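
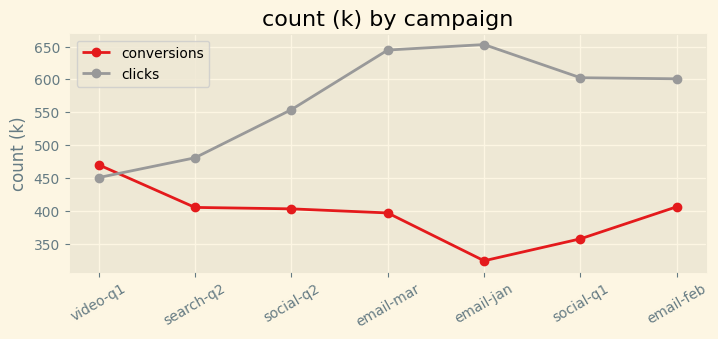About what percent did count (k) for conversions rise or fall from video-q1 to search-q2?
≈ -11.1%

video-q1 ≈ 450, search-q2 ≈ 400; (400 − 450) / 450 ≈ -11.1%.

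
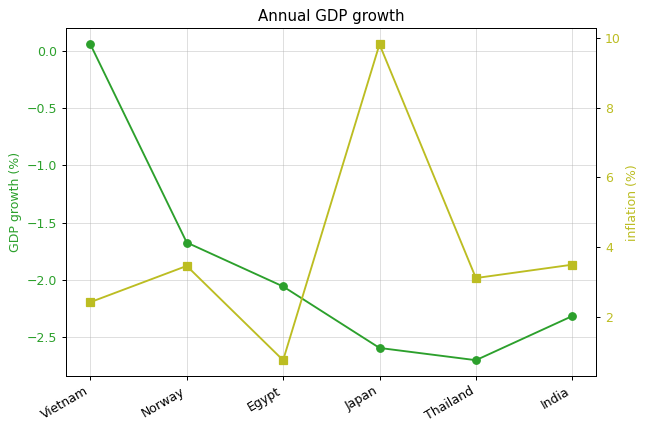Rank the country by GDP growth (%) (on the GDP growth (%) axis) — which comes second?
Top 3 (on the GDP growth (%) axis): Vietnam ≈ 0.0, Norway ≈ -1.5, Egypt ≈ -2.0.

Norway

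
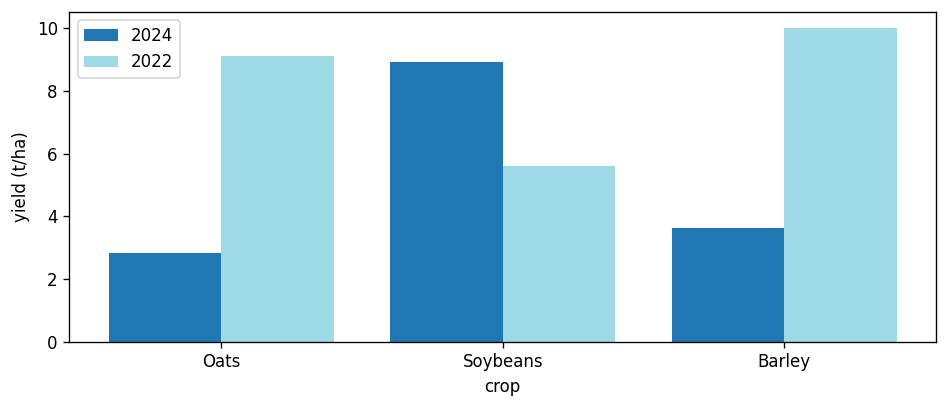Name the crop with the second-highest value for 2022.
Top 3 for 2022: Barley ≈ 10, Oats ≈ 9, Soybeans ≈ 6.

Oats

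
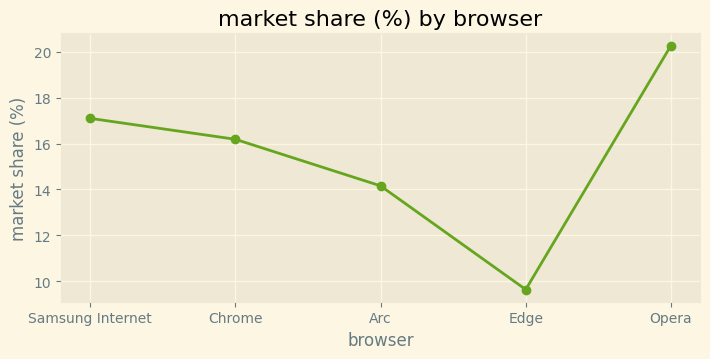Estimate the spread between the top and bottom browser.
Max Opera ≈ 20, min Edge ≈ 10; range ≈ 10.

≈ 10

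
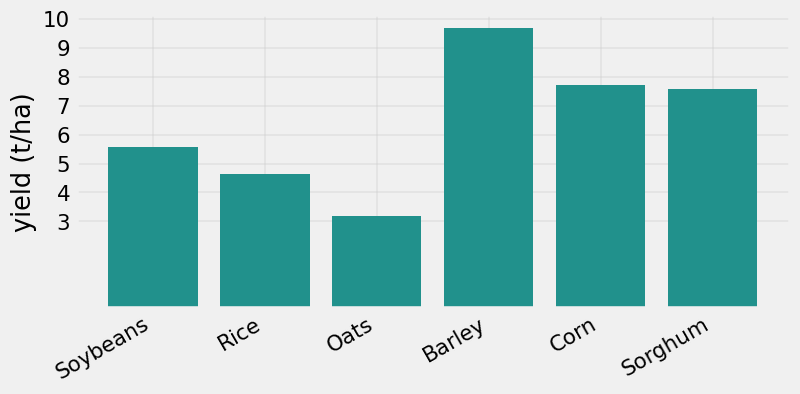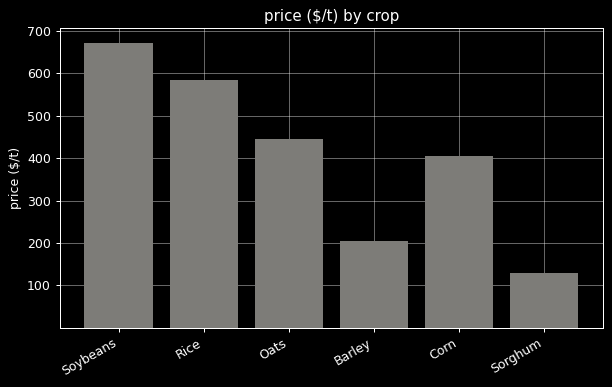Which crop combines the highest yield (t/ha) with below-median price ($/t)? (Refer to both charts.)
Barley

Chart 2 median price ($/t) ≈ 400; below-median crops: Barley, Corn, Sorghum. Among those, Barley has the highest yield (t/ha) (≈ 10).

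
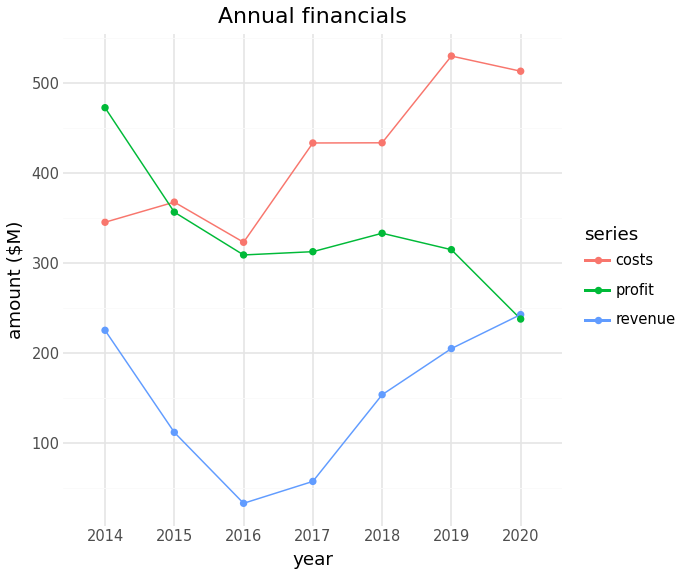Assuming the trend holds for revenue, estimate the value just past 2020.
Last three: 150, 200, 250 → slope ≈ 50/step → next ≈ 300.

≈ 300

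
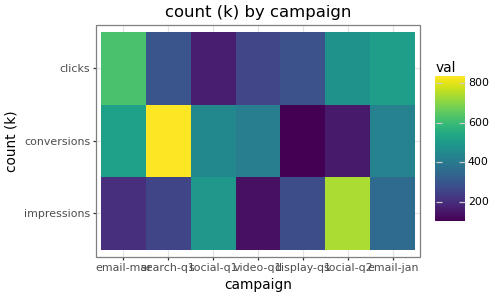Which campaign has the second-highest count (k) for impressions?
social-q1

Top 3 for impressions: social-q2 ≈ 700, social-q1 ≈ 500, email-jan ≈ 400.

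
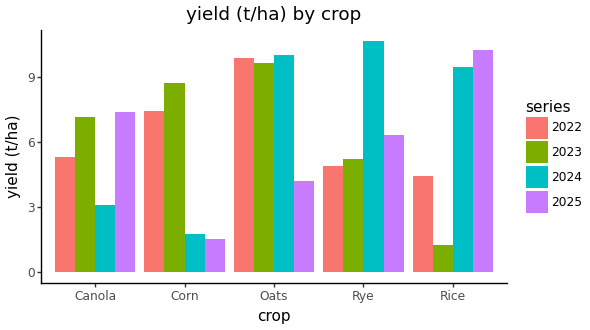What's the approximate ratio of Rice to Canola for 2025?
≈ 1.43×

Rice ≈ 10, Canola ≈ 7; 10/7 ≈ 1.43.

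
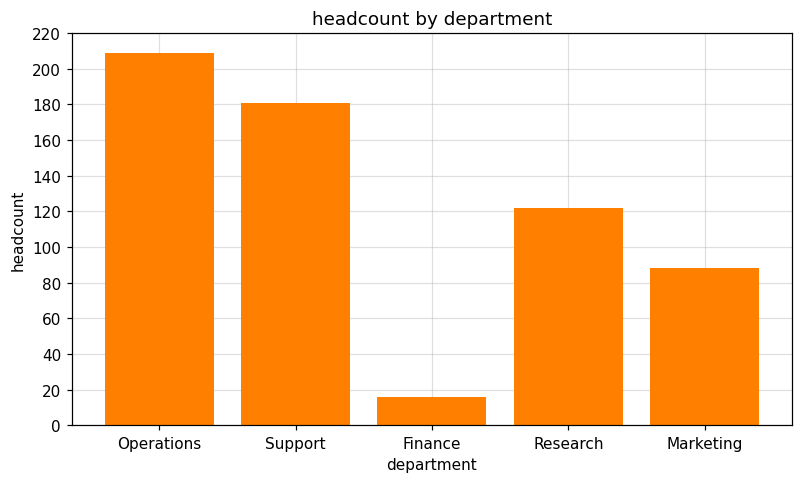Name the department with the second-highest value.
Support

Top 3: Operations ≈ 200, Support ≈ 180, Research ≈ 120.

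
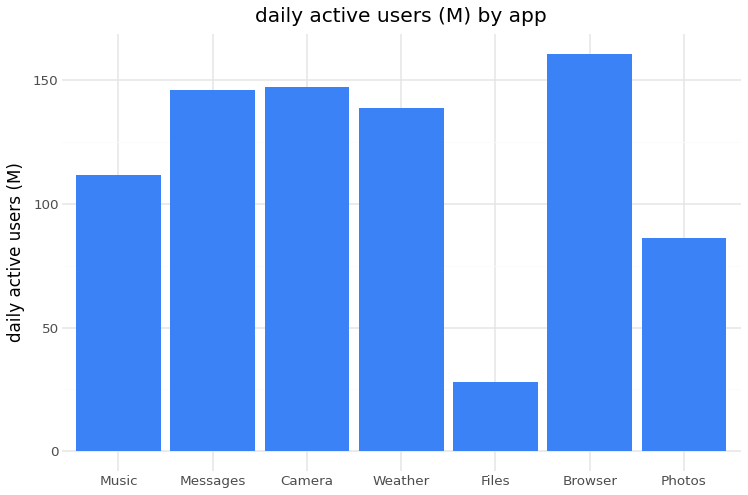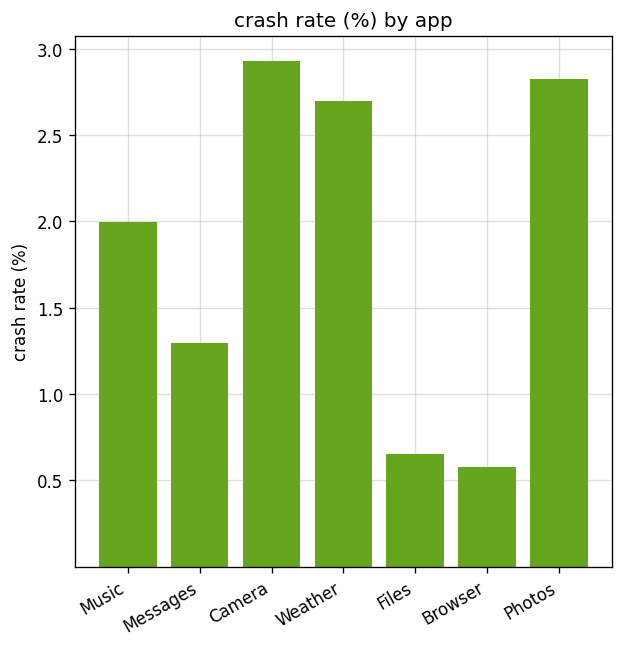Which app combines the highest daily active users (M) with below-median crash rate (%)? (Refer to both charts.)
Browser

Chart 2 median crash rate (%) ≈ 2; below-median apps: Messages, Files, Browser. Among those, Browser has the highest daily active users (M) (≈ 160).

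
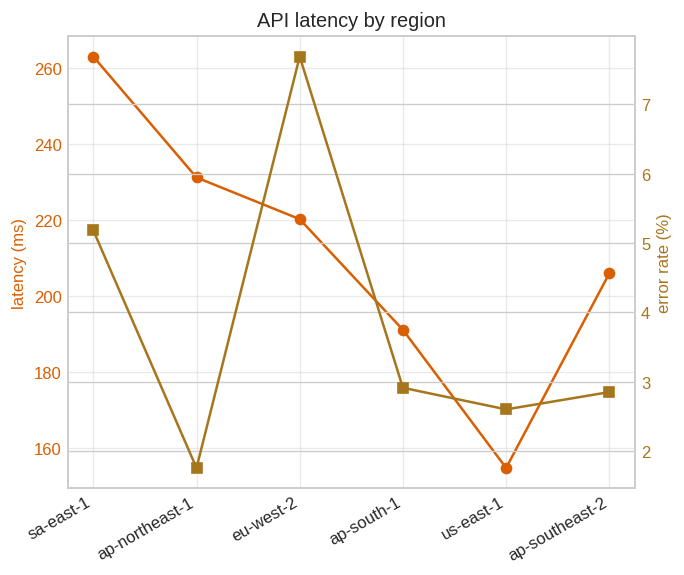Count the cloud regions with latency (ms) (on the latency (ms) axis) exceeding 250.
1

Above 250: sa-east-1.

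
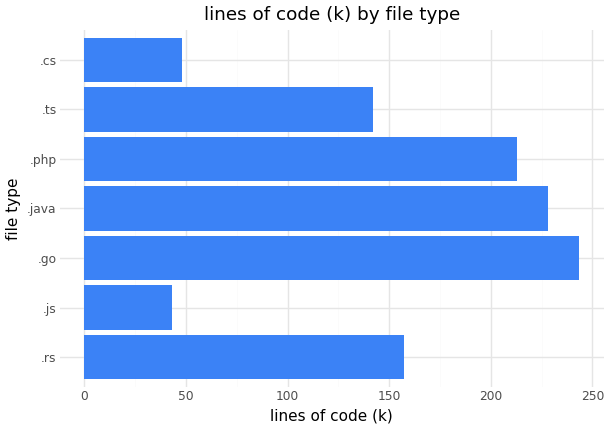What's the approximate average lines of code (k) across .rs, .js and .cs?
(150 + 50 + 50) / 3 ≈ 83.

≈ 83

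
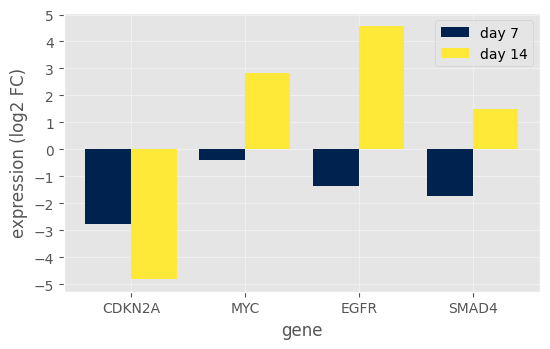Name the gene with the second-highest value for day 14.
MYC

Top 3 for day 14: EGFR ≈ 5, MYC ≈ 3, SMAD4 ≈ 1.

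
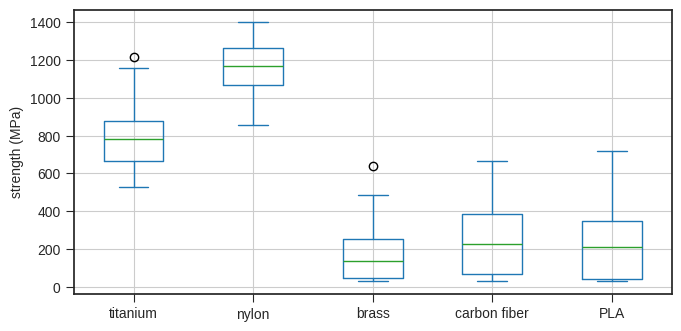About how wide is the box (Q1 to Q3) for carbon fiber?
≈ 300

Q3 ≈ 400, Q1 ≈ 100; IQR ≈ 300.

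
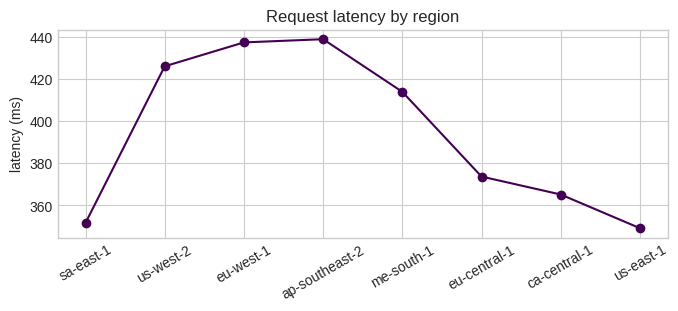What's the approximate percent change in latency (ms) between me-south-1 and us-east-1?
me-south-1 ≈ 410, us-east-1 ≈ 350; (350 − 410) / 410 ≈ -14.6%.

≈ -14.6%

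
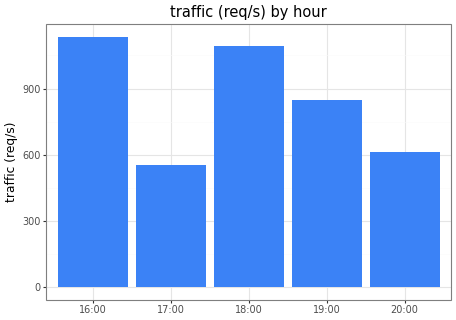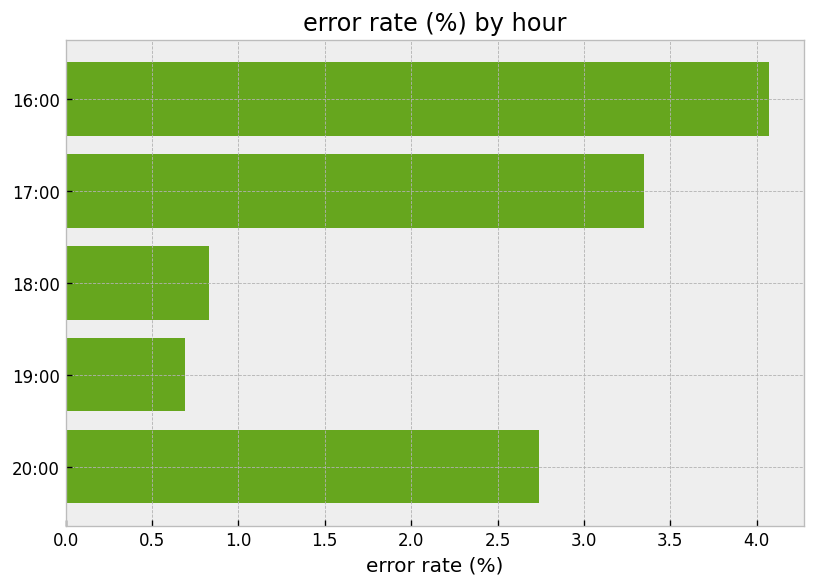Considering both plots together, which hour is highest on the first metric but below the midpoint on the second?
18:00

Chart 2 median error rate (%) ≈ 2.5; below-median hours: 18:00, 19:00. Among those, 18:00 has the highest traffic (req/s) (≈ 1000).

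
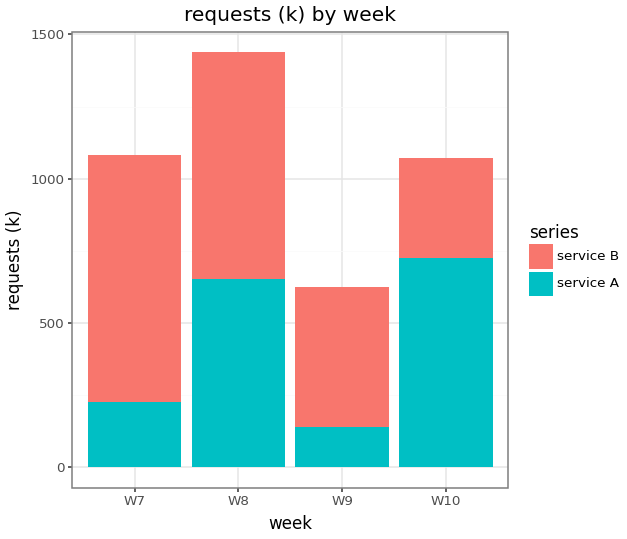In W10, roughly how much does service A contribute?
service A top ≈ 800, bottom ≈ 0; segment ≈ 800.

≈ 800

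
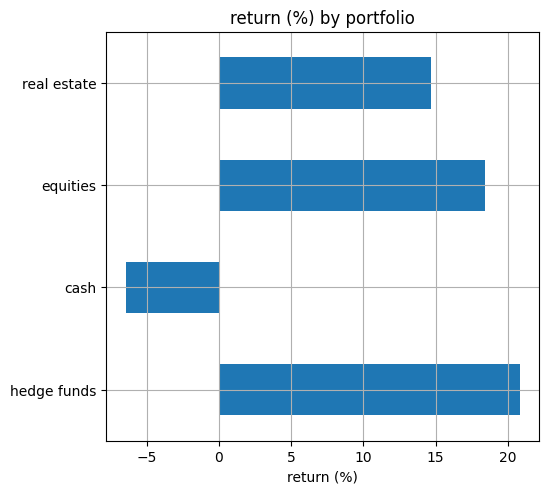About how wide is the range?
≈ 25

Max hedge funds ≈ 20, min cash ≈ -5; range ≈ 25.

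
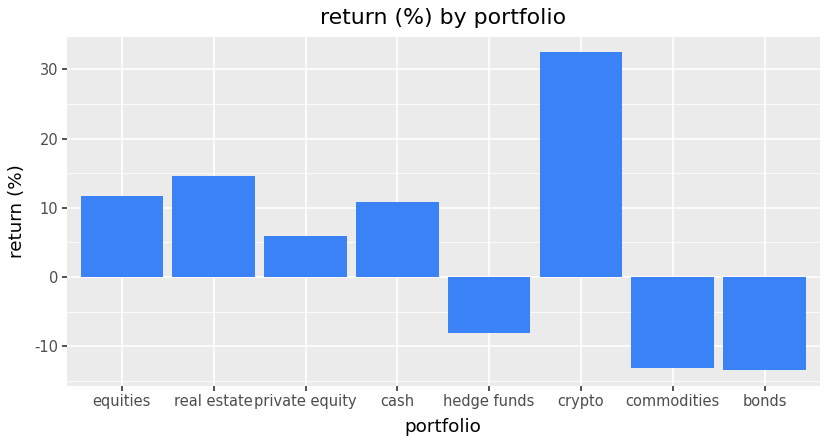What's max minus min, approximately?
≈ 45

Max crypto ≈ 30, min bonds ≈ -15; range ≈ 45.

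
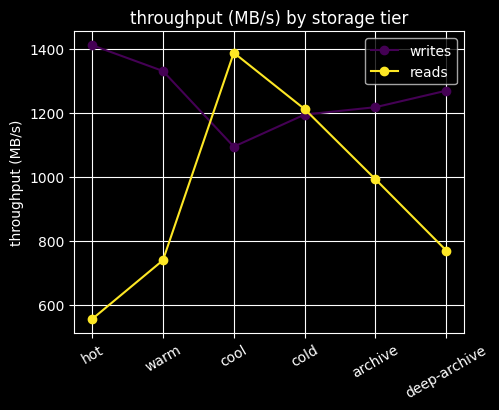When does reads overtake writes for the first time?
warm: reads ≈ 700 vs writes ≈ 1300 (not yet); cool: reads ≈ 1400 vs writes ≈ 1100 (first crossover).

cool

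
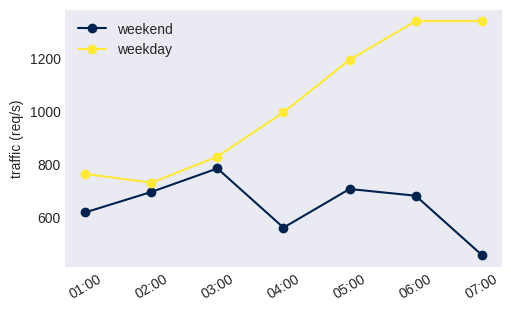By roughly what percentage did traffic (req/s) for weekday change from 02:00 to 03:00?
≈ +14.3%

02:00 ≈ 700, 03:00 ≈ 800; (800 − 700) / 700 ≈ +14.3%.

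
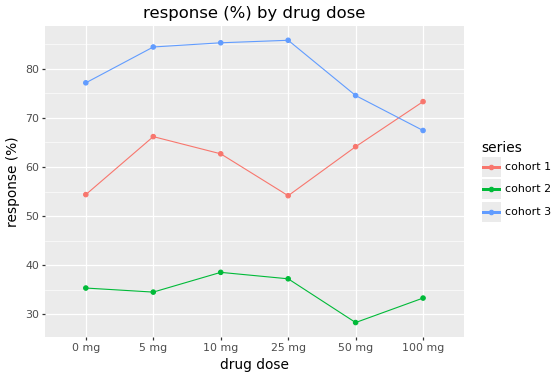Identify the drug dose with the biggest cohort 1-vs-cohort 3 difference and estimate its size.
25 mg, ≈ 30 %

25 mg: cohort 1 ≈ 55, cohort 3 ≈ 85 → gap ≈ 30. Next-largest (0 mg) is only ≈ 20.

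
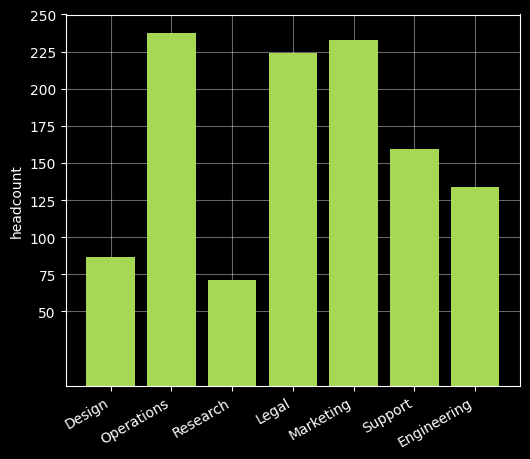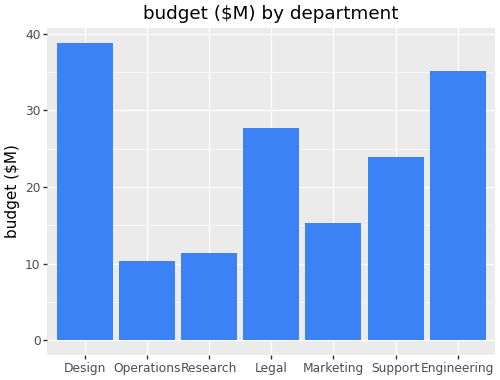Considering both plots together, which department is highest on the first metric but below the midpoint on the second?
Chart 2 median budget ($M) ≈ 25; below-median departments: Operations, Research, Marketing. Among those, Operations has the highest headcount (≈ 250).

Operations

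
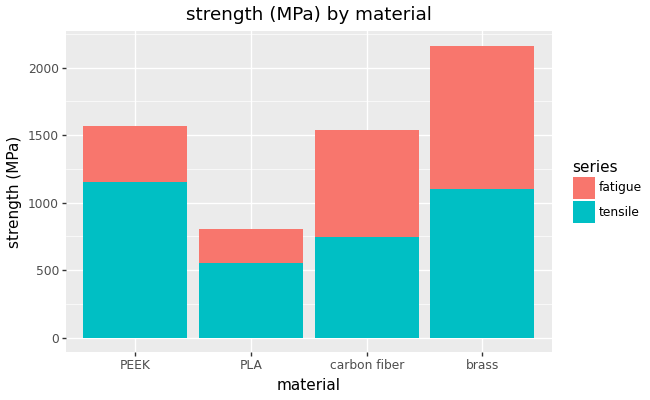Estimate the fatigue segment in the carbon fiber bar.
≈ 800

fatigue top ≈ 1600, bottom ≈ 800; segment ≈ 800.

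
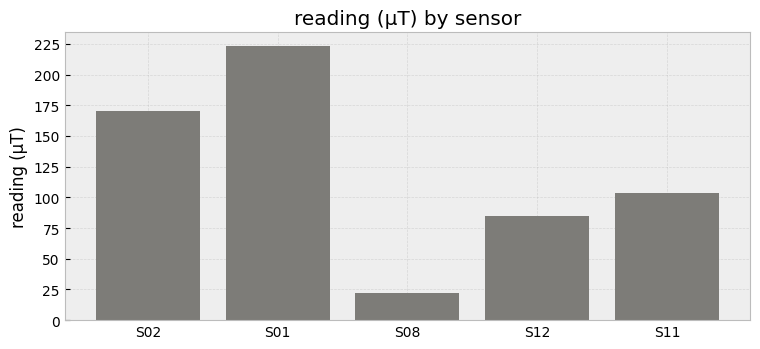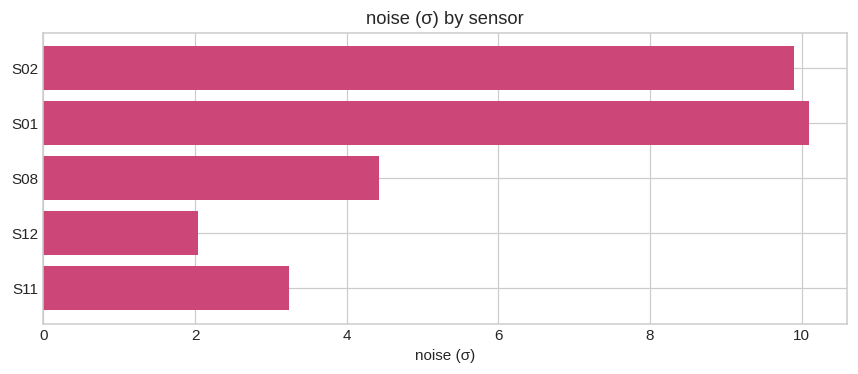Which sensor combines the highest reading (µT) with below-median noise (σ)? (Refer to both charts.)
Chart 2 median noise (σ) ≈ 4; below-median sensors: S12, S11. Among those, S11 has the highest reading (µT) (≈ 100).

S11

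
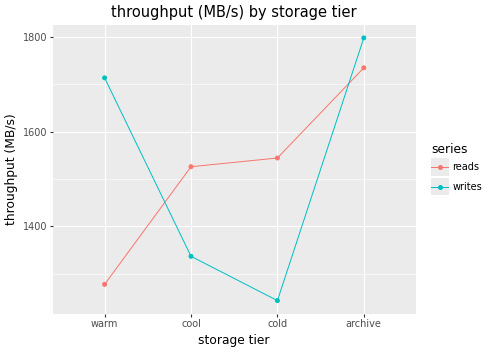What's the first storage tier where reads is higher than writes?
cool

warm: reads ≈ 1300 vs writes ≈ 1700 (not yet); cool: reads ≈ 1550 vs writes ≈ 1350 (first crossover).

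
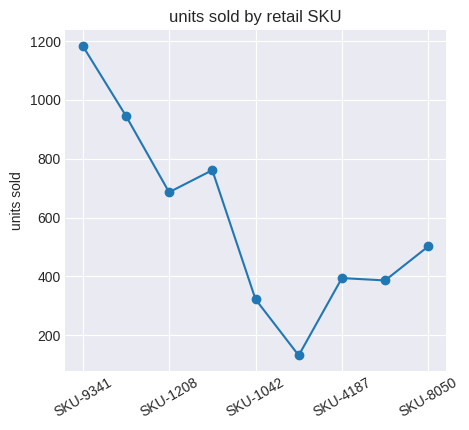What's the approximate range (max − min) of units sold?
Max SKU-9341 ≈ 1200, min SKU-2201 ≈ 100; range ≈ 1100.

≈ 1100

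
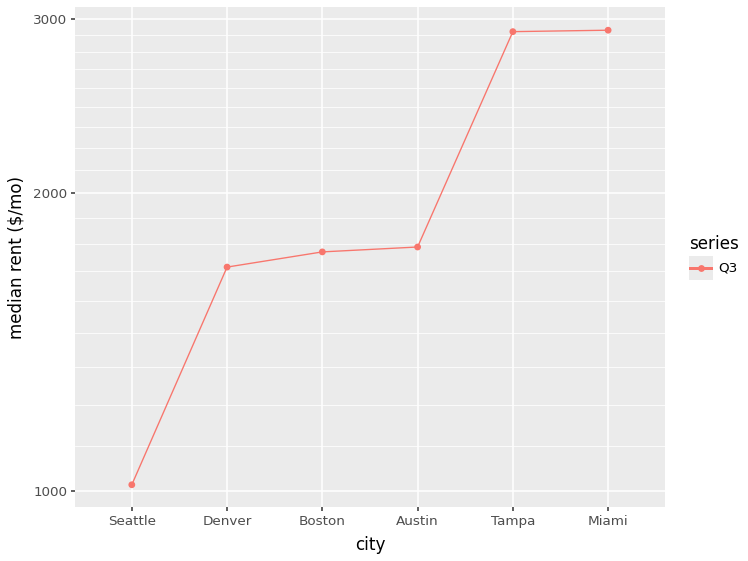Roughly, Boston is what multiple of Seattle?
≈ 1.8×

Boston ≈ 1800, Seattle ≈ 1000; 1800/1000 ≈ 1.8.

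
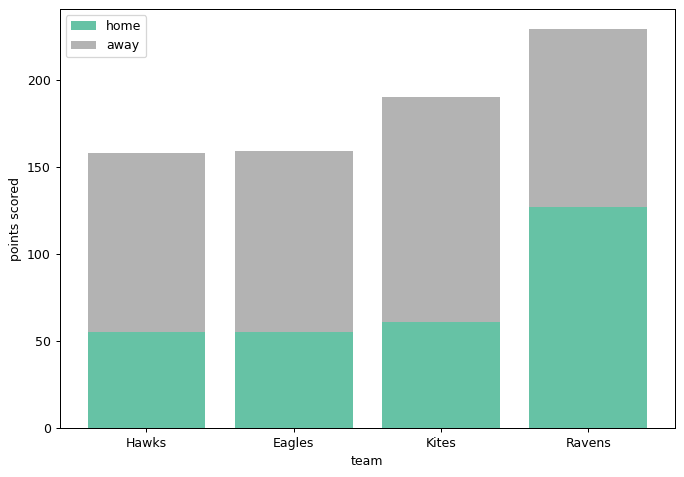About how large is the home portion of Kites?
≈ 60

home top ≈ 60, bottom ≈ 0; segment ≈ 60.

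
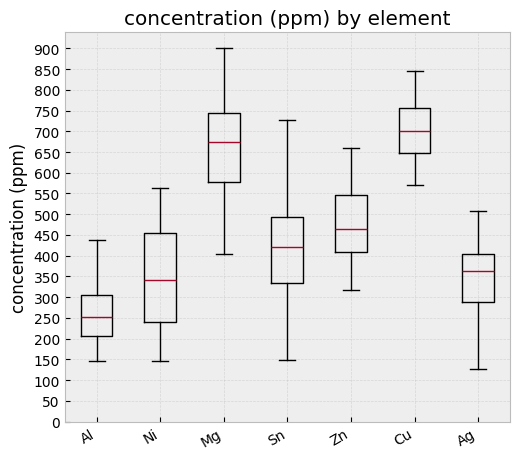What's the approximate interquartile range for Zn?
Q3 ≈ 550, Q1 ≈ 400; IQR ≈ 150.

≈ 150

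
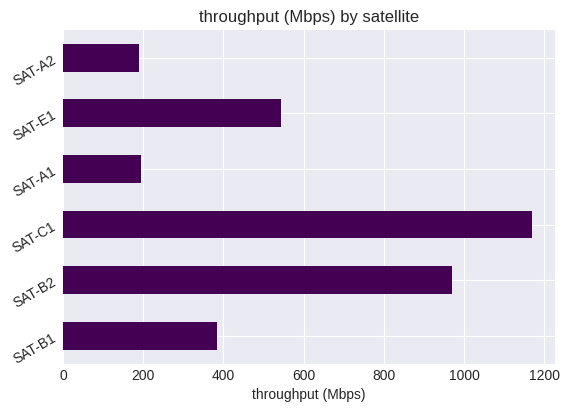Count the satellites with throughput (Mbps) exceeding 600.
2

Above 600: SAT-B2, SAT-C1.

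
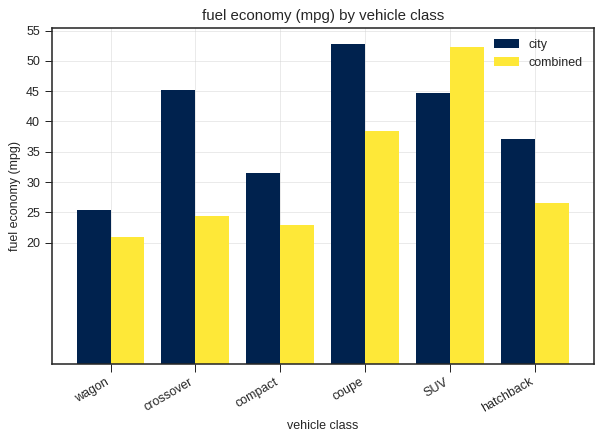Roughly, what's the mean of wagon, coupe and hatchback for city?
≈ 38

(25 + 55 + 35) / 3 ≈ 38.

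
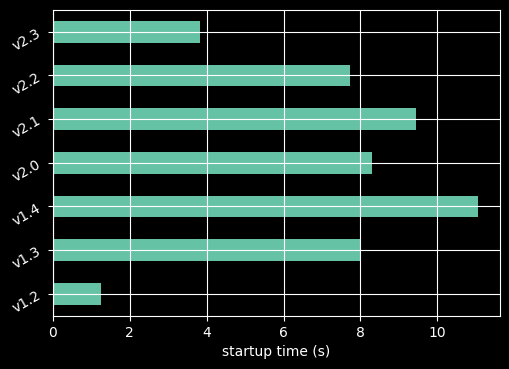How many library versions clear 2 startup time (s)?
6

Above 2: v1.3, v1.4, v2.0, v2.1, v2.2, v2.3.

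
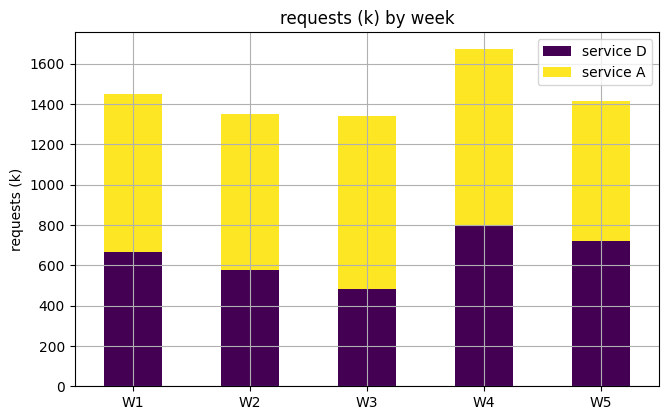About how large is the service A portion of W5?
service A top ≈ 1400, bottom ≈ 800; segment ≈ 600.

≈ 600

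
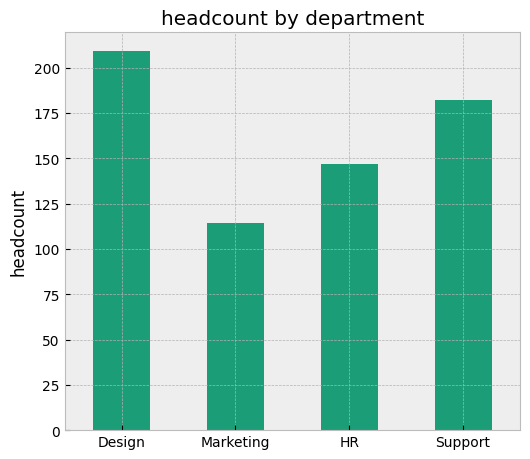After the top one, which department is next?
Support

Top 3: Design ≈ 200, Support ≈ 180, HR ≈ 140.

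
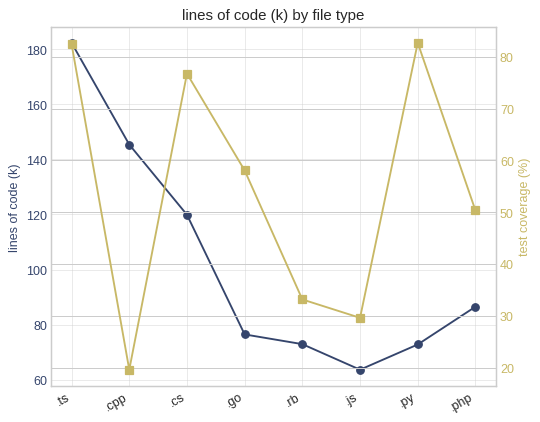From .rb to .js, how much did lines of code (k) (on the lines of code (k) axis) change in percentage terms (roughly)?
.rb ≈ 70, .js ≈ 60; (60 − 70) / 70 ≈ -14.3%.

≈ -14.3%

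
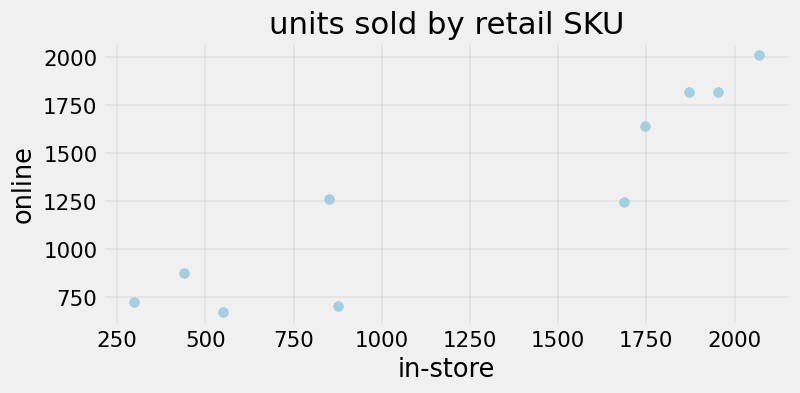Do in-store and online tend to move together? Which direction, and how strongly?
positive, strong

Points are positively correlated; strong (|r| ≈ 0.9).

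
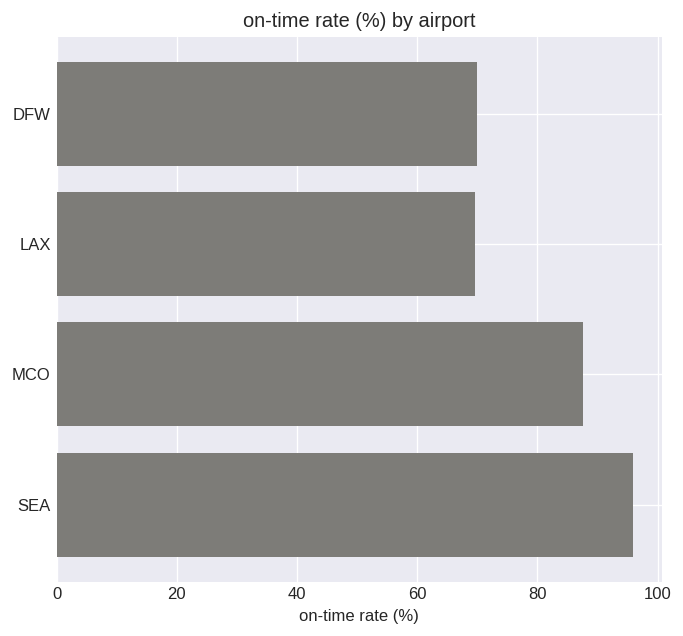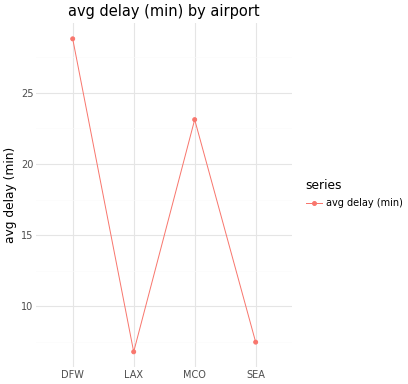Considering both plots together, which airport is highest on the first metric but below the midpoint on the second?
SEA

Chart 2 median avg delay (min) ≈ 15; below-median airports: LAX, SEA. Among those, SEA has the highest on-time rate (%) (≈ 100).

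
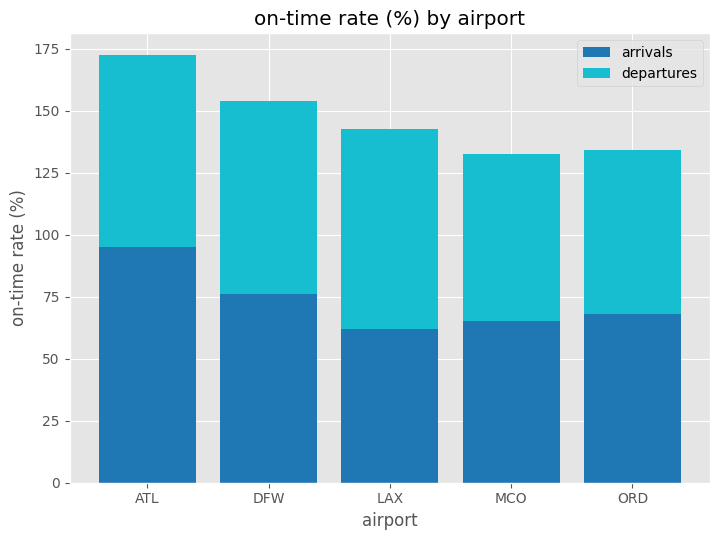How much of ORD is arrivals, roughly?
arrivals top ≈ 60, bottom ≈ 0; segment ≈ 60.

≈ 60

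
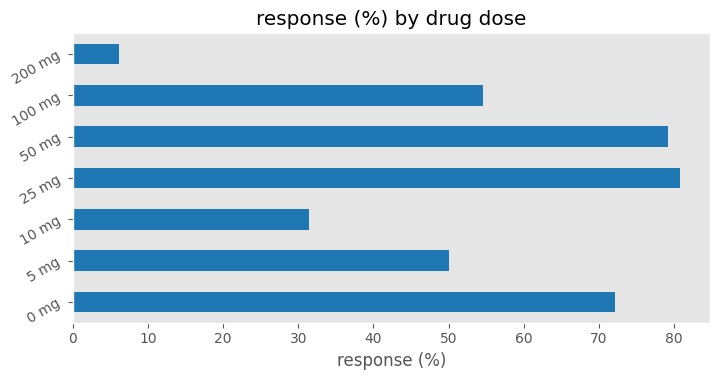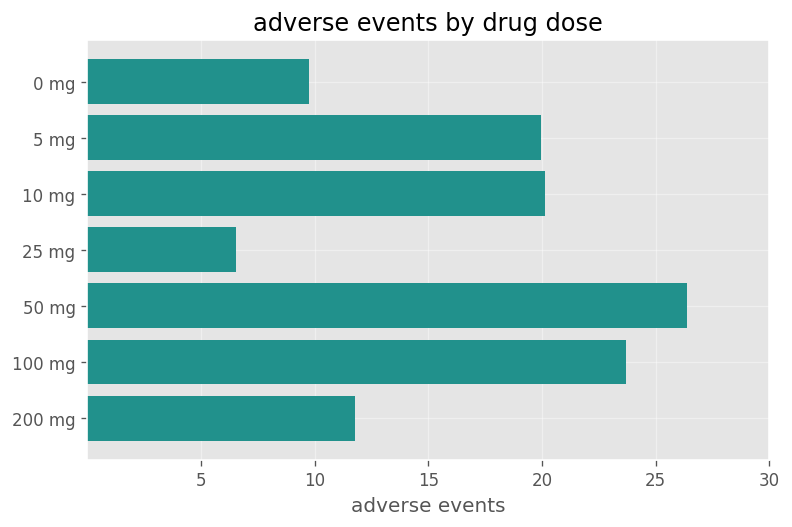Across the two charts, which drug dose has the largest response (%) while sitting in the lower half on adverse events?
Chart 2 median adverse events ≈ 20; below-median drug doses: 0 mg, 25 mg, 200 mg. Among those, 25 mg has the highest response (%) (≈ 80).

25 mg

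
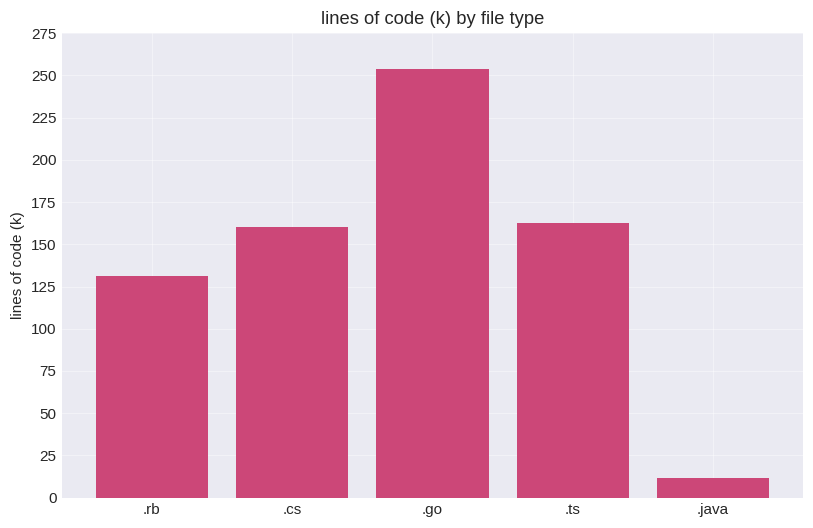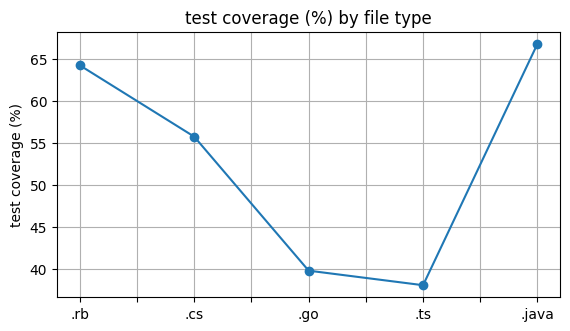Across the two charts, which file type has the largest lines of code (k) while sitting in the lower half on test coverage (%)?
.go

Chart 2 median test coverage (%) ≈ 60; below-median file types: .go, .ts. Among those, .go has the highest lines of code (k) (≈ 250).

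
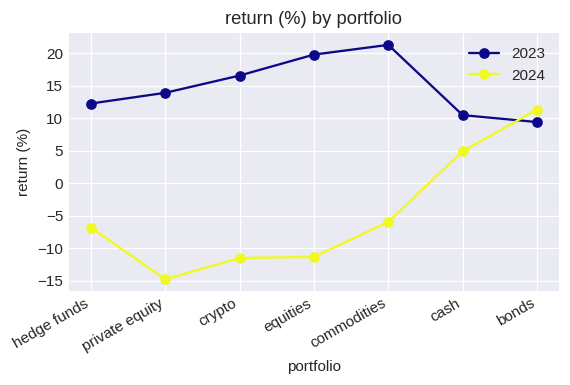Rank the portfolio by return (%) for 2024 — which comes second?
cash

Top 3 for 2024: bonds ≈ 10, cash ≈ 5, commodities ≈ -5.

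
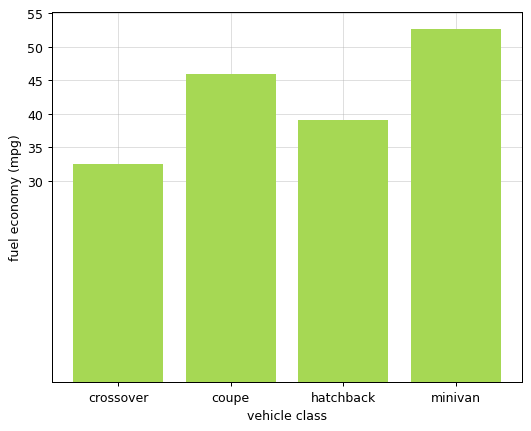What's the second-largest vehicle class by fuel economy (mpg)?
Top 3: minivan ≈ 55, coupe ≈ 45, hatchback ≈ 40.

coupe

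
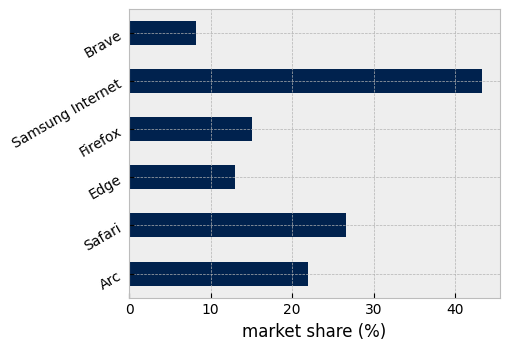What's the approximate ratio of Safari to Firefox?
Safari ≈ 25, Firefox ≈ 15; 25/15 ≈ 1.67.

≈ 1.67×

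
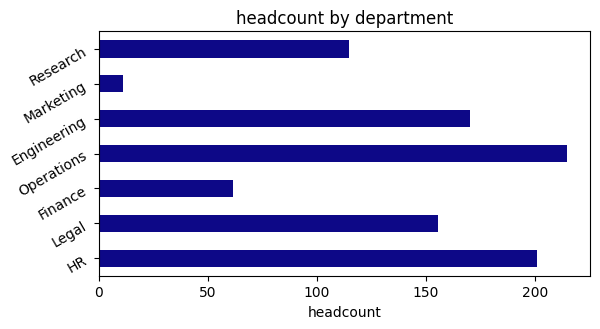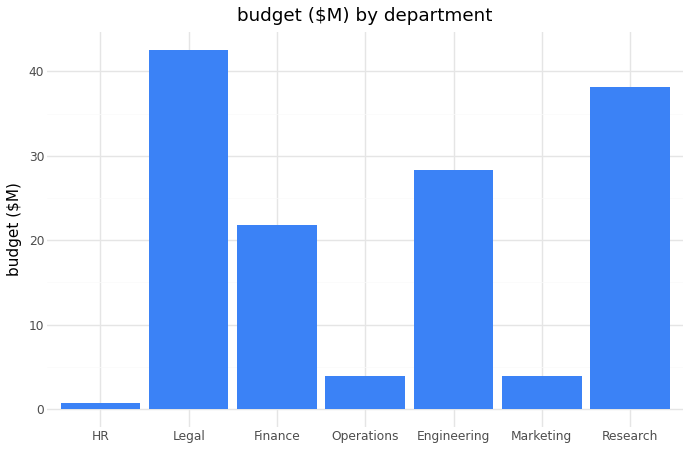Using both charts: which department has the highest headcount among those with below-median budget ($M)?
Chart 2 median budget ($M) ≈ 20; below-median departments: HR, Operations, Marketing. Among those, Operations has the highest headcount (≈ 220).

Operations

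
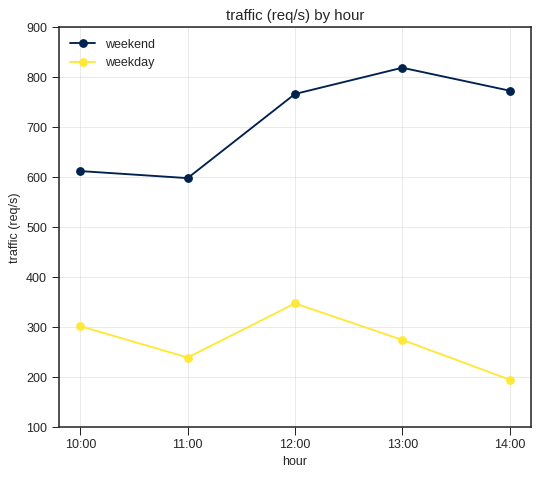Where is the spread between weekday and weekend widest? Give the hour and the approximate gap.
14:00, ≈ 600 req/s

14:00: weekday ≈ 200, weekend ≈ 800 → gap ≈ 600. Next-largest (13:00) is only ≈ 500.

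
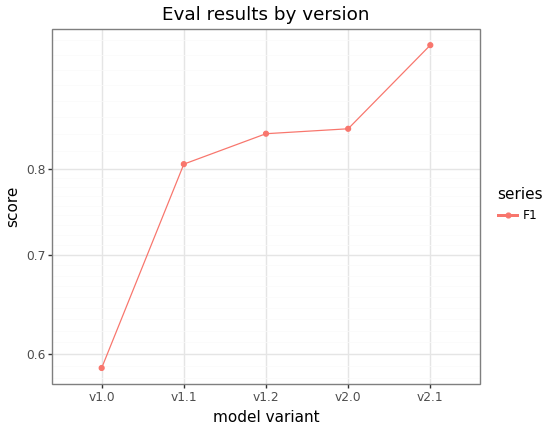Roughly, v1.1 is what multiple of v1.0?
≈ 1.33×

v1.1 ≈ 0.80, v1.0 ≈ 0.60; 0.80/0.60 ≈ 1.33.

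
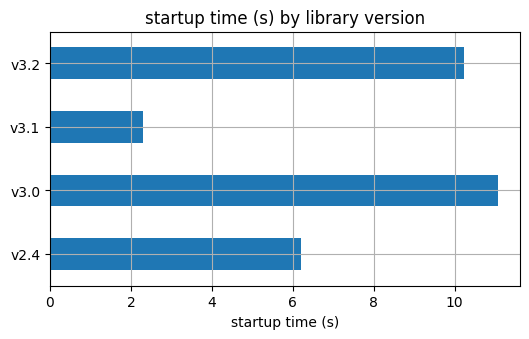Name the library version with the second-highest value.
Top 3: v3.0 ≈ 11, v3.2 ≈ 10, v2.4 ≈ 6.

v3.2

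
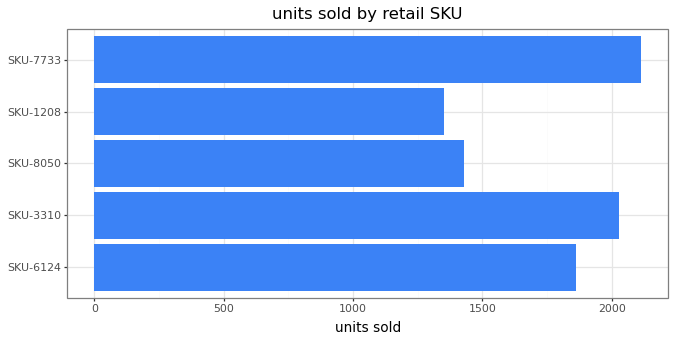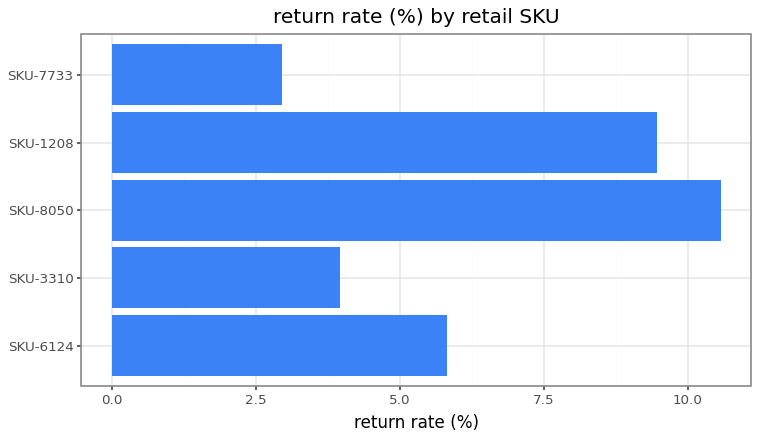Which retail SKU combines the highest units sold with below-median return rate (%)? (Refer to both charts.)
SKU-7733

Chart 2 median return rate (%) ≈ 6; below-median retail SKUs: SKU-3310, SKU-7733. Among those, SKU-7733 has the highest units sold (≈ 2200).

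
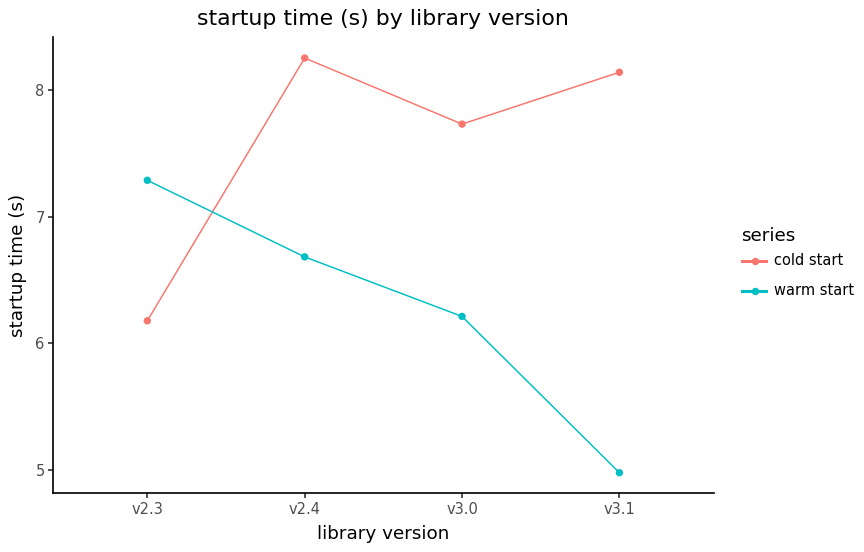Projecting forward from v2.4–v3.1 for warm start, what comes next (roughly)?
Last three: 6.5, 6.0, 5.0 → slope ≈ -0.75/step → next ≈ 4.25.

≈ 4.25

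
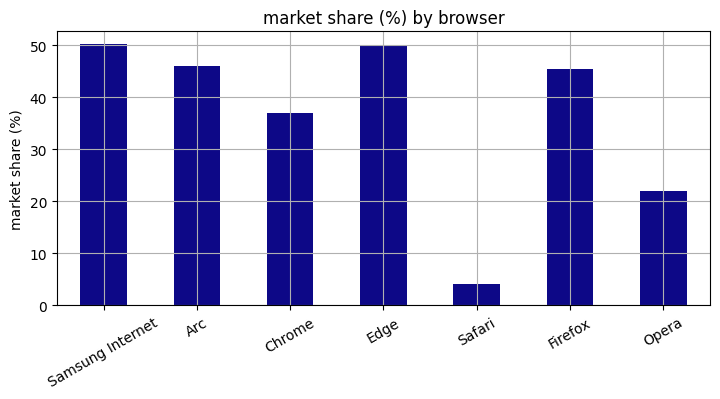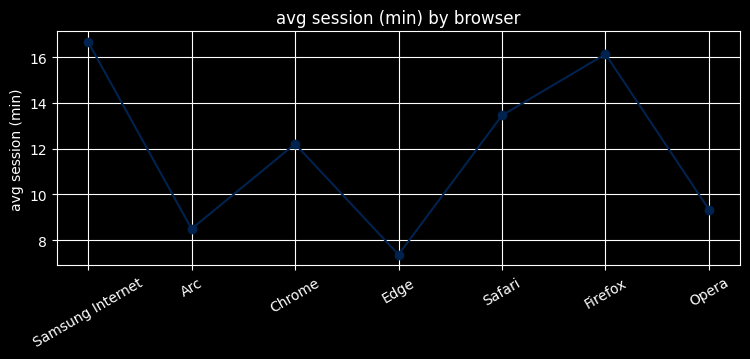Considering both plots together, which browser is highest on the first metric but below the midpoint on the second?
Chart 2 median avg session (min) ≈ 12; below-median browsers: Arc, Edge, Opera. Among those, Edge has the highest market share (%) (≈ 50).

Edge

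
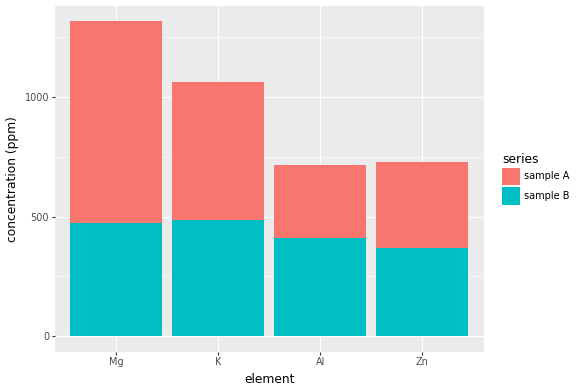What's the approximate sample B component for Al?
sample B top ≈ 400, bottom ≈ 0; segment ≈ 400.

≈ 400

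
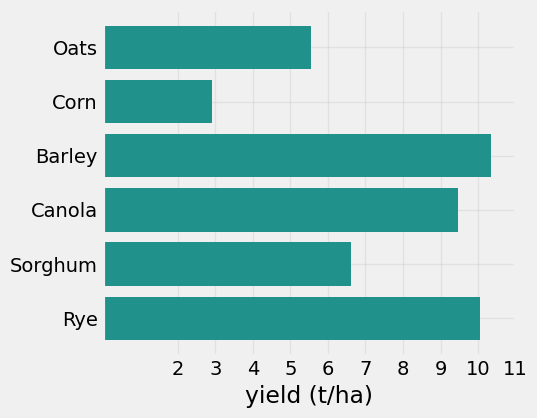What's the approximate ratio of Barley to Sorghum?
≈ 1.43×

Barley ≈ 10, Sorghum ≈ 7; 10/7 ≈ 1.43.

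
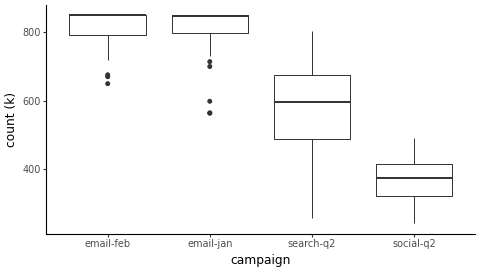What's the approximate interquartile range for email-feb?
Q3 ≈ 850, Q1 ≈ 800; IQR ≈ 50.

≈ 50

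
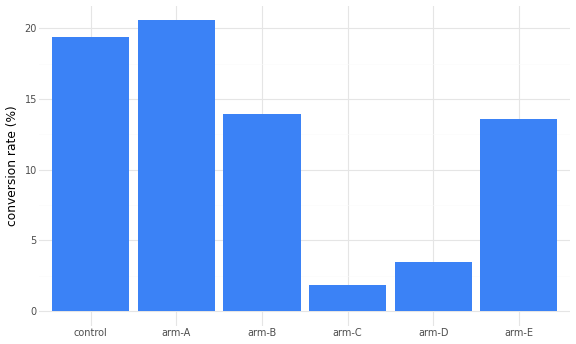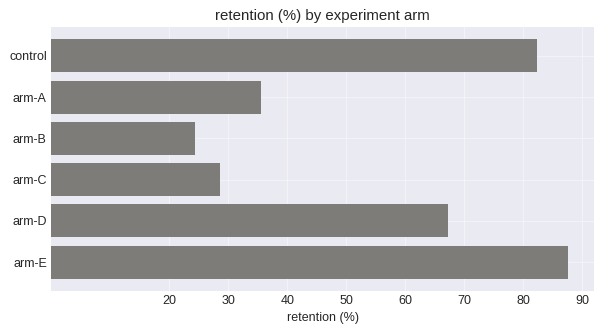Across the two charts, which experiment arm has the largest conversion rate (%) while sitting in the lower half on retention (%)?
Chart 2 median retention (%) ≈ 50; below-median experiment arms: arm-A, arm-B, arm-C. Among those, arm-A has the highest conversion rate (%) (≈ 20).

arm-A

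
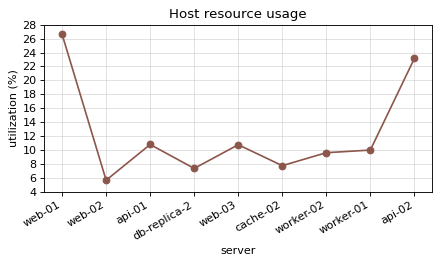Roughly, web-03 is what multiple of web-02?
≈ 1.67×

web-03 ≈ 10, web-02 ≈ 6; 10/6 ≈ 1.67.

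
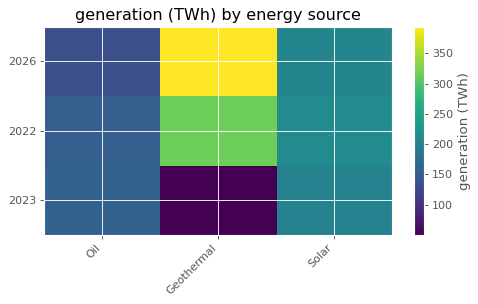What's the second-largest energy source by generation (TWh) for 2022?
Top 3 for 2022: Geothermal ≈ 300, Solar ≈ 200, Oil ≈ 150.

Solar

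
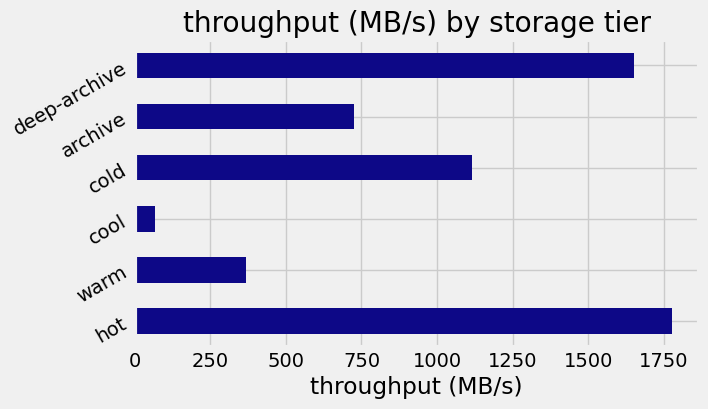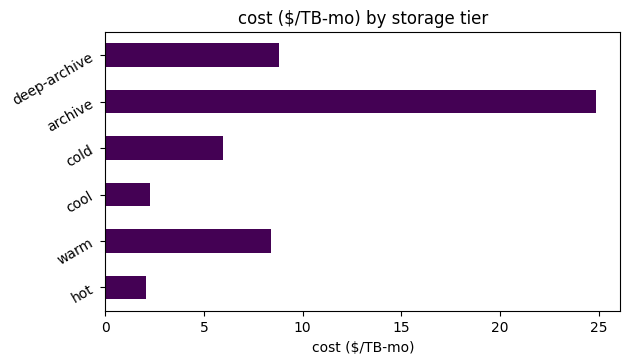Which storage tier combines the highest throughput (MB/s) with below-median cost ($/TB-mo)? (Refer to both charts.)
Chart 2 median cost ($/TB-mo) ≈ 5; below-median storage tiers: hot, cool, cold. Among those, hot has the highest throughput (MB/s) (≈ 1800).

hot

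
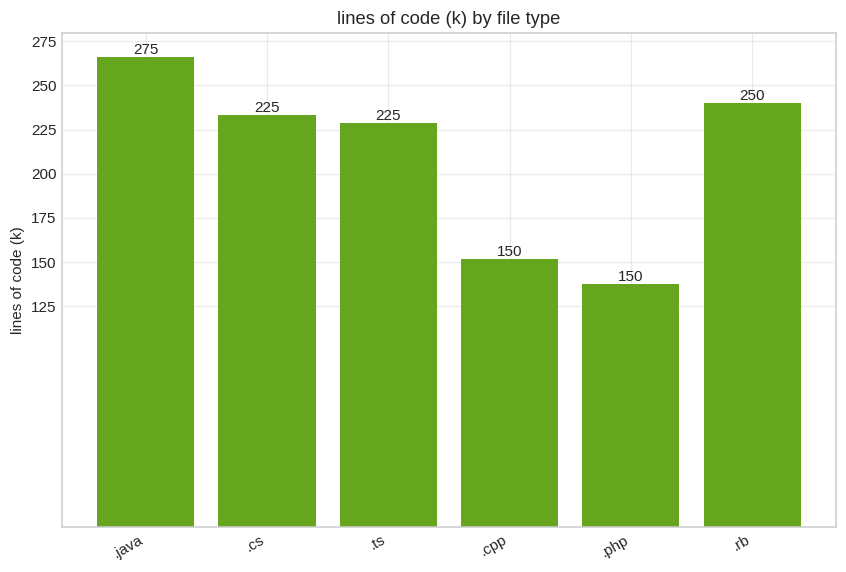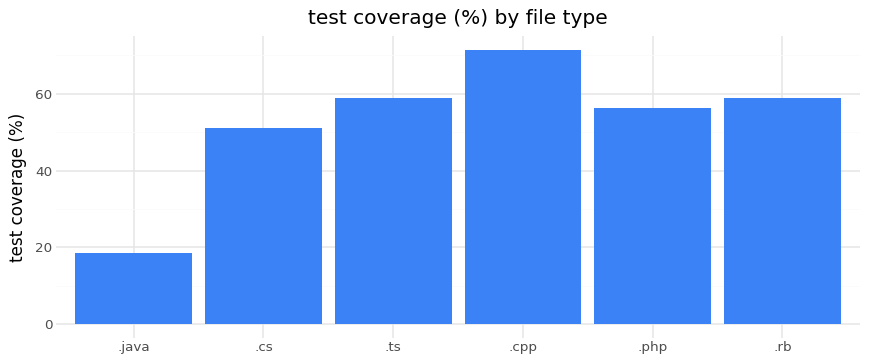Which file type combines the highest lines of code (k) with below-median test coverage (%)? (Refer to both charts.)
.java

Chart 2 median test coverage (%) ≈ 60; below-median file types: .java, .cs, .php. Among those, .java has the highest lines of code (k) (≈ 275).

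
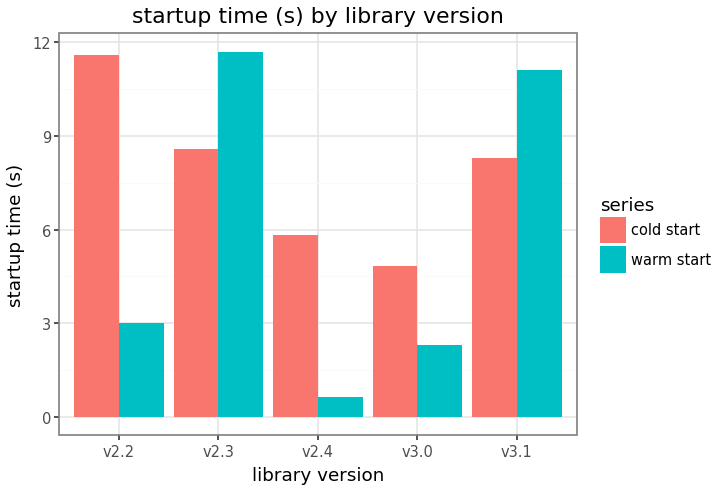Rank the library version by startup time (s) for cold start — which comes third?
v3.1

Top 4 for cold start: v2.2 ≈ 12, v2.3 ≈ 9, v3.1 ≈ 8, v2.4 ≈ 6.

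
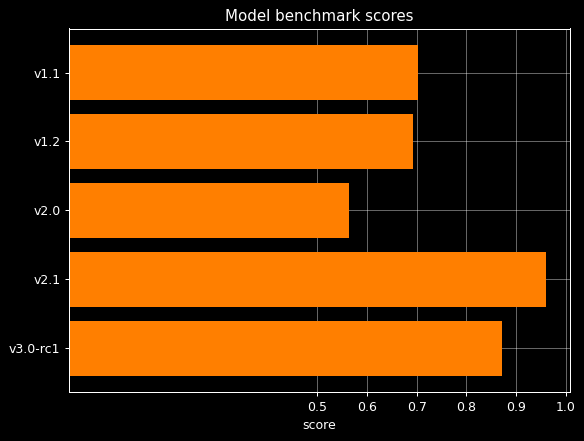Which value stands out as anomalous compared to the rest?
v2.1 ≈ 1.0; the rest sit between ≈ 0.6 and ≈ 0.9.

v2.1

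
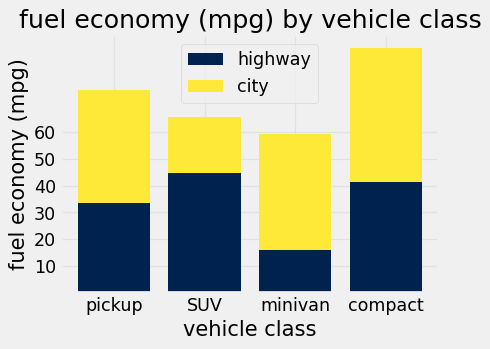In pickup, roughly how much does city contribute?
city top ≈ 80, bottom ≈ 30; segment ≈ 50.

≈ 50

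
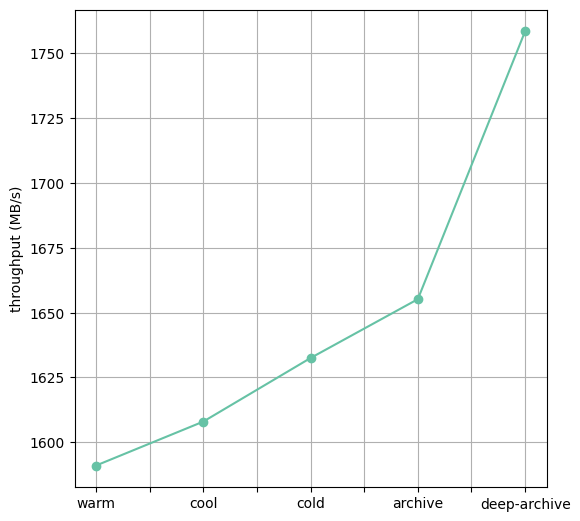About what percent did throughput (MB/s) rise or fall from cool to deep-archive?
≈ +10%

cool ≈ 1600, deep-archive ≈ 1760; (1760 − 1600) / 1600 ≈ +10%.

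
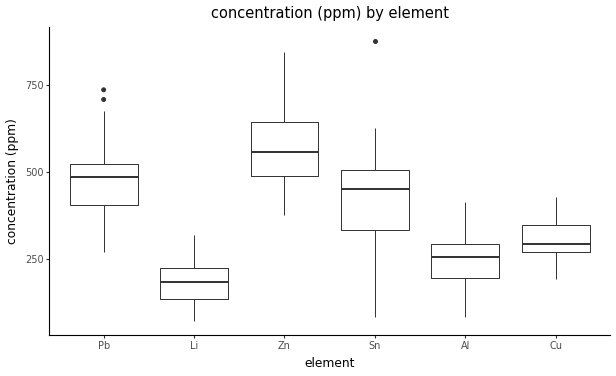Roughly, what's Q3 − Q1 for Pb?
Q3 ≈ 500, Q1 ≈ 400; IQR ≈ 100.

≈ 100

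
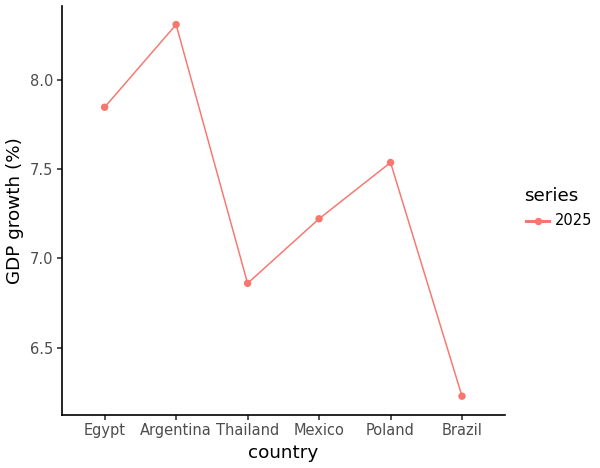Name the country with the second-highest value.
Egypt

Top 3: Argentina ≈ 8.4, Egypt ≈ 7.8, Poland ≈ 7.6.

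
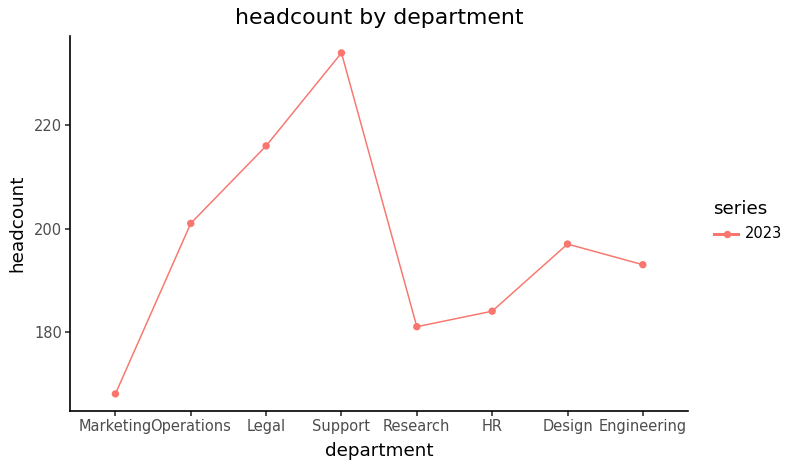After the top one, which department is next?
Top 3: Support ≈ 230, Legal ≈ 220, Operations ≈ 200.

Legal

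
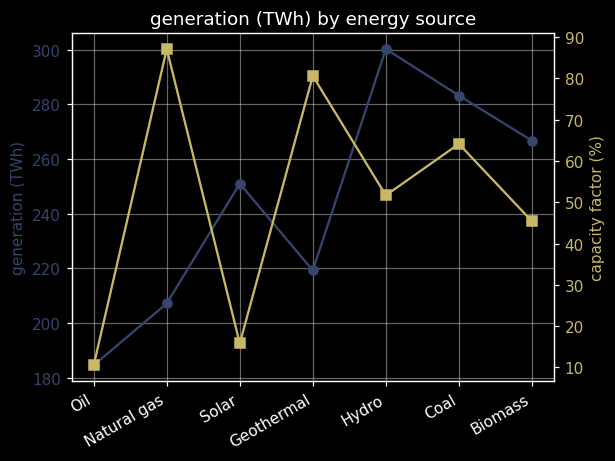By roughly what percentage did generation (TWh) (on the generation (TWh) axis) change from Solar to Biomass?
Solar ≈ 250, Biomass ≈ 270; (270 − 250) / 250 ≈ +8%.

≈ +8%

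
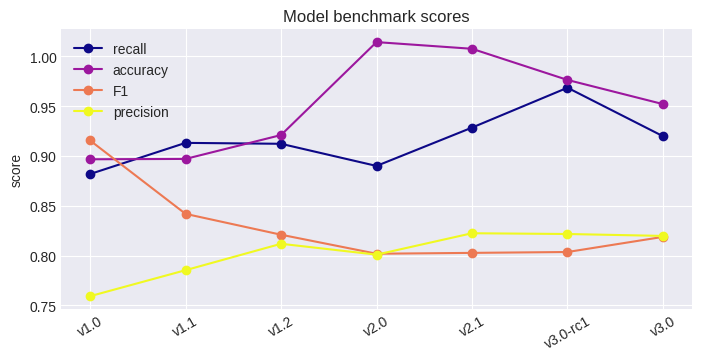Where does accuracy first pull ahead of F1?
v1.1

v1.0: accuracy ≈ 0.90 vs F1 ≈ 0.90 (not yet); v1.1: accuracy ≈ 0.90 vs F1 ≈ 0.85 (first crossover).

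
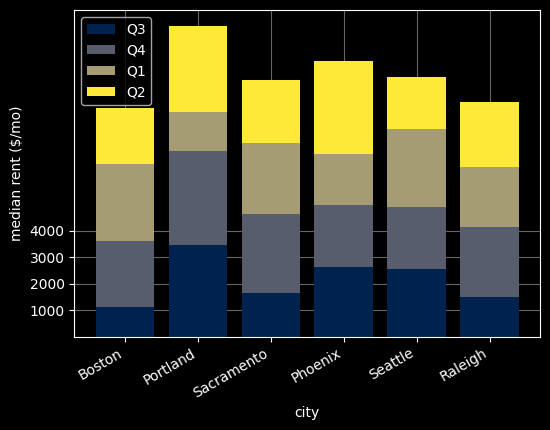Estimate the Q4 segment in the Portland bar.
Q4 top ≈ 7000, bottom ≈ 3000; segment ≈ 4000.

≈ 4000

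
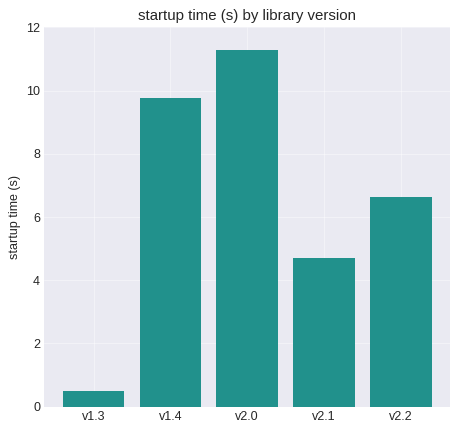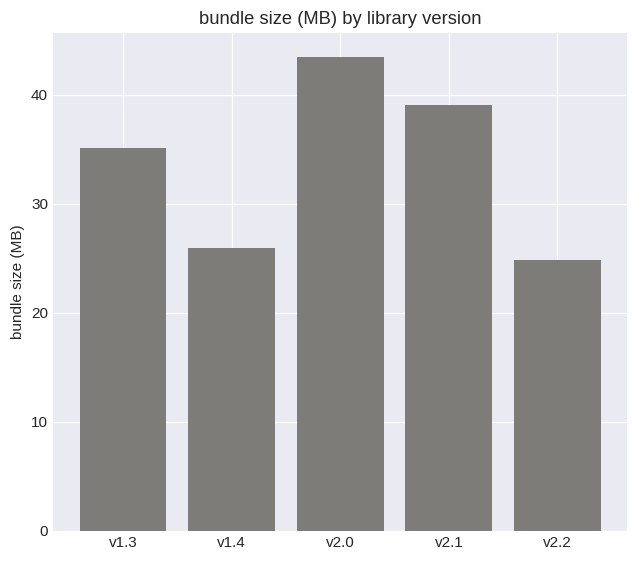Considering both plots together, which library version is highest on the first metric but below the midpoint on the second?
v1.4

Chart 2 median bundle size (MB) ≈ 35; below-median library versions: v1.4, v2.2. Among those, v1.4 has the highest startup time (s) (≈ 10).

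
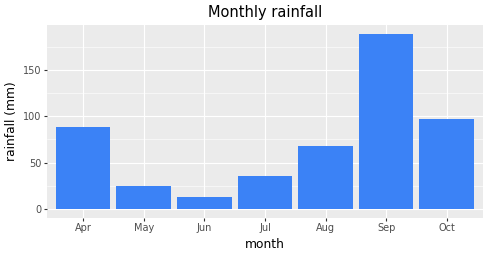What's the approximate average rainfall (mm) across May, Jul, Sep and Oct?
(20 + 40 + 180 + 100) / 4 ≈ 85.

≈ 85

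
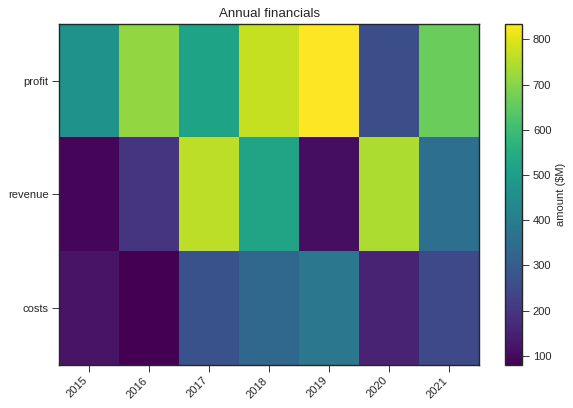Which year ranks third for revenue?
2018

Top 4 for revenue: 2017 ≈ 800, 2020 ≈ 700, 2018 ≈ 500, 2021 ≈ 400.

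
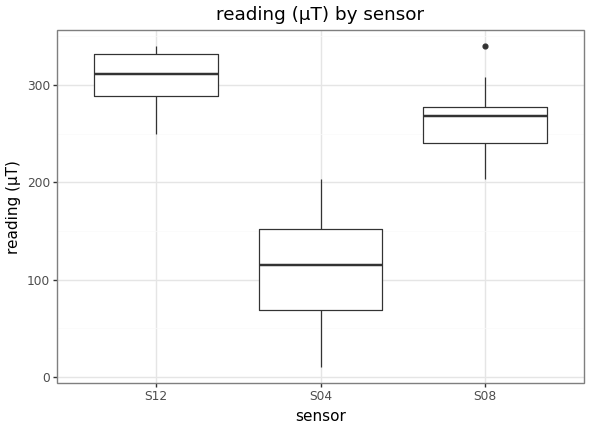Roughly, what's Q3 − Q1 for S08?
≈ 40

Q3 ≈ 280, Q1 ≈ 240; IQR ≈ 40.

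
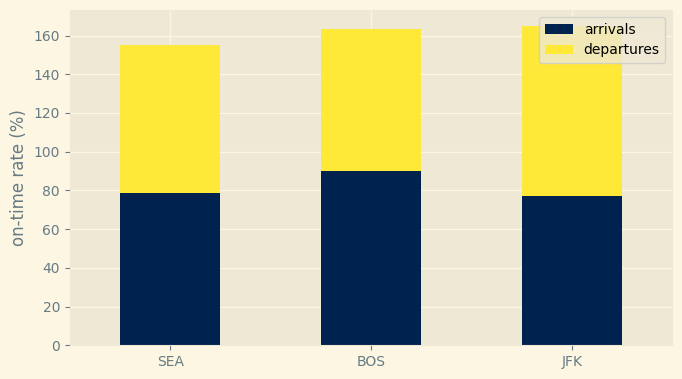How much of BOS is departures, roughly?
departures top ≈ 160, bottom ≈ 100; segment ≈ 60.

≈ 60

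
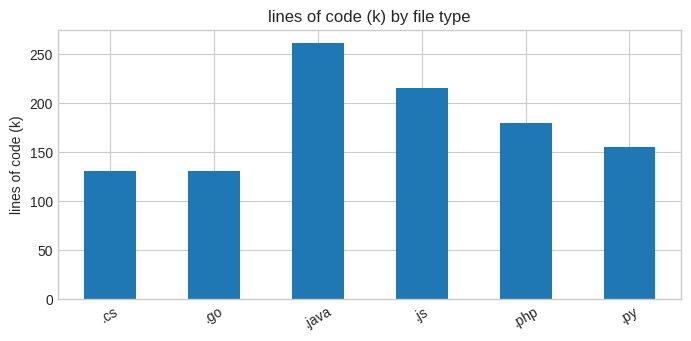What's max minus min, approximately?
Max .java ≈ 250, min .go ≈ 125; range ≈ 125.

≈ 125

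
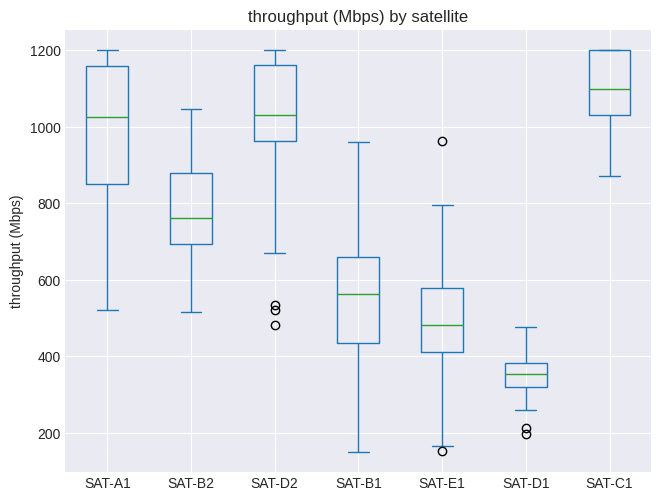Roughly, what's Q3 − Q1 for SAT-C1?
≈ 200

Q3 ≈ 1200, Q1 ≈ 1000; IQR ≈ 200.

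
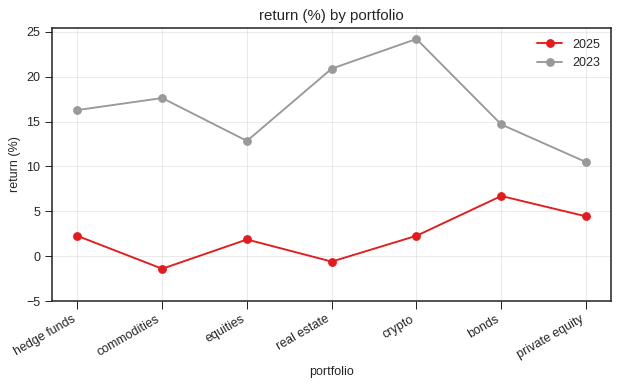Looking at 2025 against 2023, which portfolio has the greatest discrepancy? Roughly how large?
crypto, ≈ 25 %

crypto: 2025 ≈ 0, 2023 ≈ 25 → gap ≈ 25. Next-largest (real estate) is only ≈ 20.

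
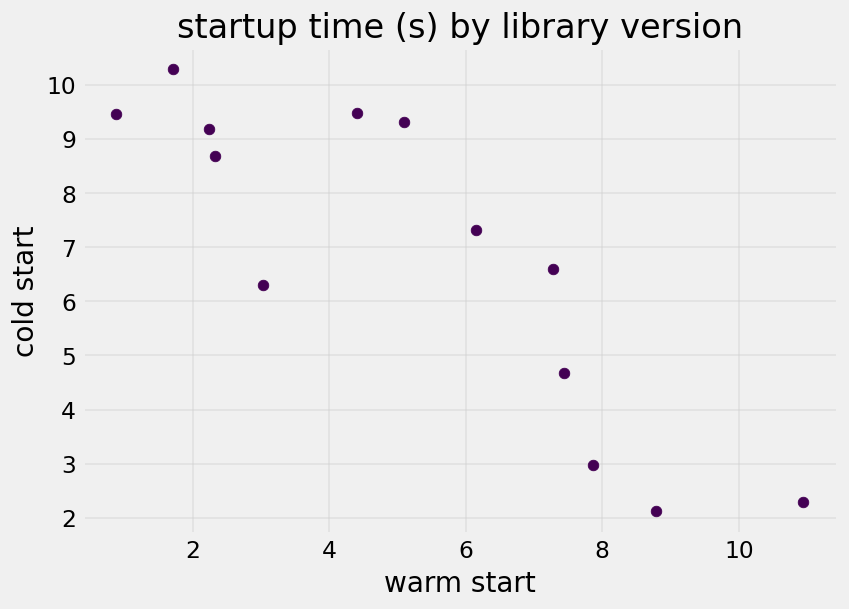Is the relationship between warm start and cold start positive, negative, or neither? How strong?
Points are negatively correlated; strong (|r| ≈ 0.9).

negative, strong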